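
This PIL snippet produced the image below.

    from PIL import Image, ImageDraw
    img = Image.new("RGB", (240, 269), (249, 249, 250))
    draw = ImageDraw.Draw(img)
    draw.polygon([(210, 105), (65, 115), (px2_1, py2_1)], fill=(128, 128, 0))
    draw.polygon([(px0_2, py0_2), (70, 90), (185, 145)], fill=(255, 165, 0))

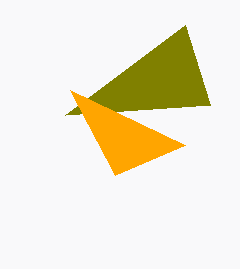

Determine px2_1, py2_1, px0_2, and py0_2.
px2_1 = 185
py2_1 = 25
px0_2 = 115
py0_2 = 175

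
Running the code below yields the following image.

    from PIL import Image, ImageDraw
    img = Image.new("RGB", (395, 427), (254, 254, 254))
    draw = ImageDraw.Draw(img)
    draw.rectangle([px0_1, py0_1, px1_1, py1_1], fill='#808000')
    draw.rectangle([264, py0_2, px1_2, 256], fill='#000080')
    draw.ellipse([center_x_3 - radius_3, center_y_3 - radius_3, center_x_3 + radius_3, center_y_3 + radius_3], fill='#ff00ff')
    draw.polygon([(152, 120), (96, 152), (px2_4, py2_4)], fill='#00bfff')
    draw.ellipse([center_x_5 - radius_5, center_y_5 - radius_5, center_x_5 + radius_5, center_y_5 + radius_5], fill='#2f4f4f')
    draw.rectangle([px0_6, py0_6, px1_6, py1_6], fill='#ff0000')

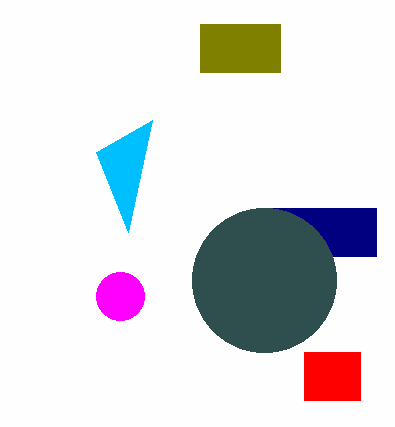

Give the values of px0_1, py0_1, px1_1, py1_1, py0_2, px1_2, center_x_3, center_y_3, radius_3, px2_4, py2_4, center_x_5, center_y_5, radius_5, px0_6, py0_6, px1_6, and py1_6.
px0_1 = 200
py0_1 = 24
px1_1 = 280
py1_1 = 72
py0_2 = 208
px1_2 = 376
center_x_3 = 120
center_y_3 = 296
radius_3 = 24
px2_4 = 128
py2_4 = 232
center_x_5 = 264
center_y_5 = 280
radius_5 = 72
px0_6 = 304
py0_6 = 352
px1_6 = 360
py1_6 = 400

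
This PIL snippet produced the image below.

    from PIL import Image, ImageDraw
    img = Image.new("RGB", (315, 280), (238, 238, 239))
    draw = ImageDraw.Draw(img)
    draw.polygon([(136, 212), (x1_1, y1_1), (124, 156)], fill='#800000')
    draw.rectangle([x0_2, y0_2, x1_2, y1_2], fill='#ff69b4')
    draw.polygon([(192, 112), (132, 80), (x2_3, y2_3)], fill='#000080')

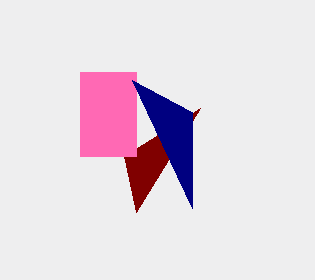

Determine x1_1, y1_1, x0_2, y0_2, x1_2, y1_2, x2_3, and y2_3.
x1_1 = 200, y1_1 = 108, x0_2 = 80, y0_2 = 72, x1_2 = 136, y1_2 = 156, x2_3 = 192, y2_3 = 208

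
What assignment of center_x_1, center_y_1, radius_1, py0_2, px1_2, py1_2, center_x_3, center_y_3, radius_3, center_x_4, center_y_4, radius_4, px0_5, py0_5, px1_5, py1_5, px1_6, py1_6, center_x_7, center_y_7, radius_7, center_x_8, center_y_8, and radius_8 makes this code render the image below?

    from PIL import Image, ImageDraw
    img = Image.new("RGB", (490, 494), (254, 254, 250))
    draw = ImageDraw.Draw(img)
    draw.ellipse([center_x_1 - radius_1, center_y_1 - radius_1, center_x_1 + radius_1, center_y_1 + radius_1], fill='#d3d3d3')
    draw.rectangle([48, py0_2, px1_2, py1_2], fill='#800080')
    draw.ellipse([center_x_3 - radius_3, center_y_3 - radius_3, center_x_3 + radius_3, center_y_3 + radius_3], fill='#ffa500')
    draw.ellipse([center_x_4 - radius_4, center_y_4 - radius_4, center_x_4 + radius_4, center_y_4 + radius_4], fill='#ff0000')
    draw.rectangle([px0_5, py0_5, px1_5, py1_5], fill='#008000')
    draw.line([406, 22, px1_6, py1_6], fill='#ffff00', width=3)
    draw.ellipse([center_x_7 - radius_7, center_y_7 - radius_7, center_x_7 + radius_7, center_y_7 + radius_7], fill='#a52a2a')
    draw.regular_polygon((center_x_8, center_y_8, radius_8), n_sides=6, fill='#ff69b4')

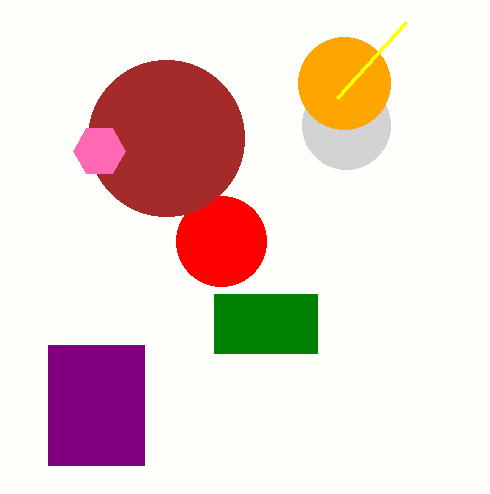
center_x_1 = 346
center_y_1 = 125
radius_1 = 44
py0_2 = 345
px1_2 = 144
py1_2 = 465
center_x_3 = 344
center_y_3 = 83
radius_3 = 46
center_x_4 = 221
center_y_4 = 241
radius_4 = 45
px0_5 = 214
py0_5 = 294
px1_5 = 317
py1_5 = 353
px1_6 = 337
py1_6 = 98
center_x_7 = 166
center_y_7 = 138
radius_7 = 78
center_x_8 = 99
center_y_8 = 151
radius_8 = 26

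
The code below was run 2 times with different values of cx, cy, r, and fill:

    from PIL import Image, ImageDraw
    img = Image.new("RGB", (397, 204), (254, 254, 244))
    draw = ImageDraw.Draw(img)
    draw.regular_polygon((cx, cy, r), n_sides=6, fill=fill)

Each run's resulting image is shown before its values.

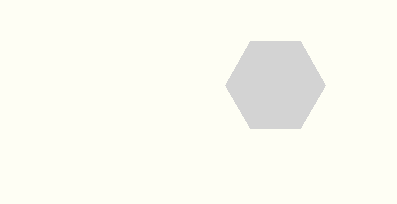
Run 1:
cx = 275; cy = 85; r = 50; fill = 'lightgray'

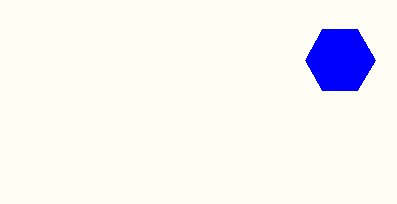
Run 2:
cx = 340, cy = 60, r = 35, fill = 'blue'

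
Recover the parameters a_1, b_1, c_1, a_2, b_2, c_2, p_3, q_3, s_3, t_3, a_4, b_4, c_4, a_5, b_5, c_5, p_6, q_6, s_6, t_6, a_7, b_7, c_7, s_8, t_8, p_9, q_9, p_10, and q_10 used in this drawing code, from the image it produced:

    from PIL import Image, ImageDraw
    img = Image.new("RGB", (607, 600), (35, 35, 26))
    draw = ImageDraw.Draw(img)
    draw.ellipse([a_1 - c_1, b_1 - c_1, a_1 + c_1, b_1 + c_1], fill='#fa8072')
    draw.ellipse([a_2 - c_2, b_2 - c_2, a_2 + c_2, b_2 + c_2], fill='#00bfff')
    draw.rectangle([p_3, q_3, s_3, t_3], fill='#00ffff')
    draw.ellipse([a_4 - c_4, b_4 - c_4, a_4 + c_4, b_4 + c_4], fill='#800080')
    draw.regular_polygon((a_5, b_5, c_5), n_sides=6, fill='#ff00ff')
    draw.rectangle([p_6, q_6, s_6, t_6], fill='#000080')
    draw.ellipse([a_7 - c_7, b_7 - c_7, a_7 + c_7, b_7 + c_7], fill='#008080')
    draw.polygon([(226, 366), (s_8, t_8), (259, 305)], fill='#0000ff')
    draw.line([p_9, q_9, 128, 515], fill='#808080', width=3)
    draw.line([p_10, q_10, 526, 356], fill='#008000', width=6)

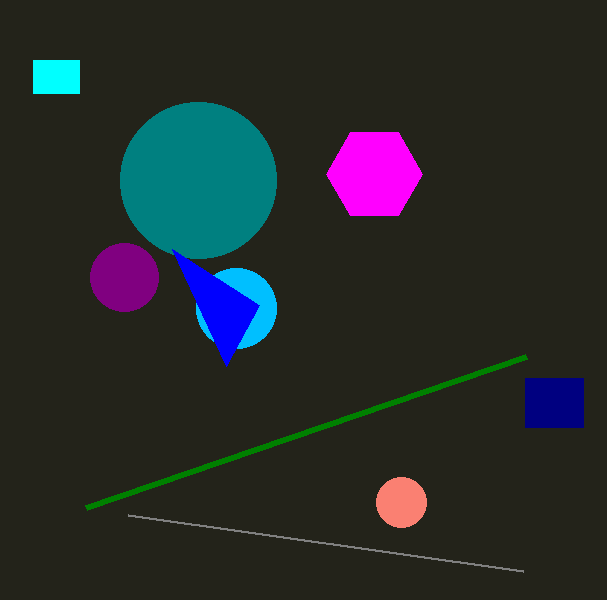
a_1 = 401
b_1 = 502
c_1 = 25
a_2 = 236
b_2 = 308
c_2 = 40
p_3 = 33
q_3 = 60
s_3 = 79
t_3 = 93
a_4 = 124
b_4 = 277
c_4 = 34
a_5 = 374
b_5 = 174
c_5 = 48
p_6 = 525
q_6 = 378
s_6 = 583
t_6 = 427
a_7 = 198
b_7 = 180
c_7 = 78
s_8 = 172
t_8 = 249
p_9 = 523
q_9 = 571
p_10 = 86
q_10 = 507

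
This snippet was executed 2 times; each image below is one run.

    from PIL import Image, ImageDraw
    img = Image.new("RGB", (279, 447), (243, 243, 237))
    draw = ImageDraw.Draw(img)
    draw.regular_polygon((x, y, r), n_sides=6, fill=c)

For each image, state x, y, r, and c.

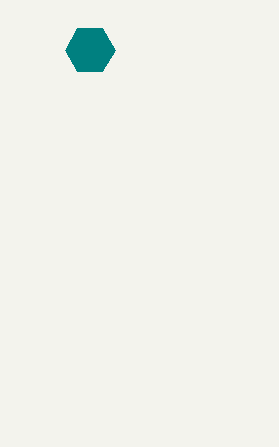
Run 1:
x = 90
y = 50
r = 25
c = 'teal'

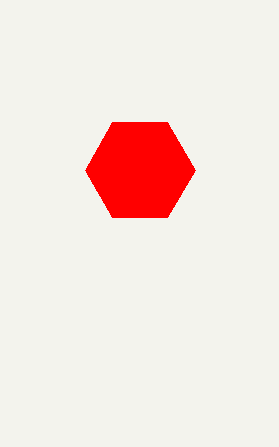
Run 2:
x = 140
y = 170
r = 55
c = 'red'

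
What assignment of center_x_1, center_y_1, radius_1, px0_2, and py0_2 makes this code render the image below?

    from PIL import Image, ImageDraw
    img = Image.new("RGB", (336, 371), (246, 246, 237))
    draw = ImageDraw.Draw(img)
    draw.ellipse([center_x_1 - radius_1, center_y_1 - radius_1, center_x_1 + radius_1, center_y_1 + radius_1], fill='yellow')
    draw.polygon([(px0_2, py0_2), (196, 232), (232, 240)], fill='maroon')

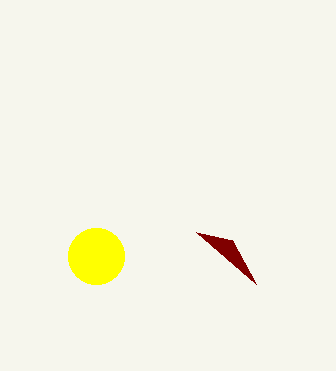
center_x_1 = 96, center_y_1 = 256, radius_1 = 28, px0_2 = 256, py0_2 = 284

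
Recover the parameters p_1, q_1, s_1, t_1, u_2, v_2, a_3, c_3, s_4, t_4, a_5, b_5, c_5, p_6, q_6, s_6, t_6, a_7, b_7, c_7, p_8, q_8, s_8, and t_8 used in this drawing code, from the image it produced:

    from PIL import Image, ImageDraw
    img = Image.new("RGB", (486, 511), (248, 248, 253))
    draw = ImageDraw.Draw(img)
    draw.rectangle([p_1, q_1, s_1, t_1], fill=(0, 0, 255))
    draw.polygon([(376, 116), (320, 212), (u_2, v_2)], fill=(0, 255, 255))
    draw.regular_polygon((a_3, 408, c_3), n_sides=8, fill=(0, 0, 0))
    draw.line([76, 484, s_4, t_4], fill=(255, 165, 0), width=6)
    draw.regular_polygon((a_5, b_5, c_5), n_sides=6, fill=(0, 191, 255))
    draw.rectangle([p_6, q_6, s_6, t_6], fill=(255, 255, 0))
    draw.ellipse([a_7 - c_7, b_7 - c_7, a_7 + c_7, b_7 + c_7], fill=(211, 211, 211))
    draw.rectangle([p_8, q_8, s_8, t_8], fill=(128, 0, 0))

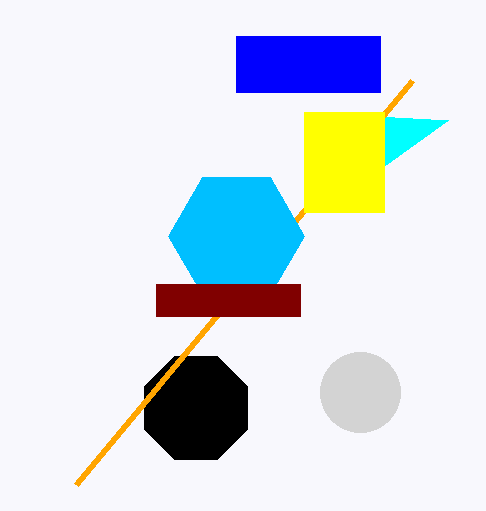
p_1 = 236, q_1 = 36, s_1 = 380, t_1 = 92, u_2 = 448, v_2 = 120, a_3 = 196, c_3 = 56, s_4 = 412, t_4 = 80, a_5 = 236, b_5 = 236, c_5 = 68, p_6 = 304, q_6 = 112, s_6 = 384, t_6 = 212, a_7 = 360, b_7 = 392, c_7 = 40, p_8 = 156, q_8 = 284, s_8 = 300, t_8 = 316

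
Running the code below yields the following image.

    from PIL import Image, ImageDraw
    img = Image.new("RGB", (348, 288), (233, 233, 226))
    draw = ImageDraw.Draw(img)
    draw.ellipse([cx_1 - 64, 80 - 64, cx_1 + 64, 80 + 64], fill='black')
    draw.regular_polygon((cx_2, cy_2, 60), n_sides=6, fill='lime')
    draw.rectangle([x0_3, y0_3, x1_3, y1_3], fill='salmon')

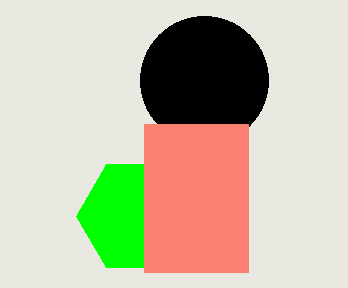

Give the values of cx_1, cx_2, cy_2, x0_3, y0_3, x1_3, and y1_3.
cx_1 = 204, cx_2 = 136, cy_2 = 216, x0_3 = 144, y0_3 = 124, x1_3 = 248, y1_3 = 272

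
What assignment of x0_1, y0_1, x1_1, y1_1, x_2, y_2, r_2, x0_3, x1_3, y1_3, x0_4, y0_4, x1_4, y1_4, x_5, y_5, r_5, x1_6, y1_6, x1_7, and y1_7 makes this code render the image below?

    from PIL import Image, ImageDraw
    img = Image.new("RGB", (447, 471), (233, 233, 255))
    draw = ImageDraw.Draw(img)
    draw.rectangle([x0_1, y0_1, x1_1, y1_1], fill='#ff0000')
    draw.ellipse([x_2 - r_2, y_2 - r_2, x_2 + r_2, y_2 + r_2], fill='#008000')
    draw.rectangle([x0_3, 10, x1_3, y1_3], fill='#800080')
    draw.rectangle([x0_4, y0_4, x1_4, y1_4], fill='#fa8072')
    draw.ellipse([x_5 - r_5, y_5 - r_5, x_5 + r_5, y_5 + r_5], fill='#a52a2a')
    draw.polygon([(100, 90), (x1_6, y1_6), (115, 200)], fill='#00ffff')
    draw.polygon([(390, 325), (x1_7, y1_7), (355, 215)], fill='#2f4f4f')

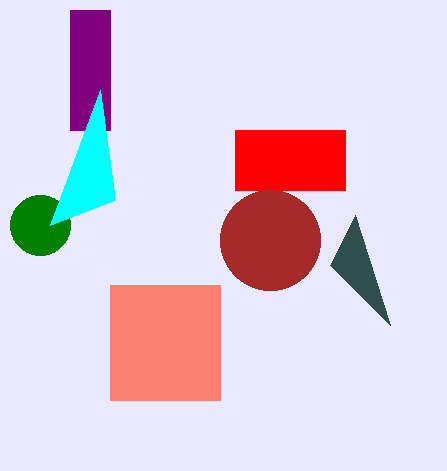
x0_1 = 235, y0_1 = 130, x1_1 = 345, y1_1 = 190, x_2 = 40, y_2 = 225, r_2 = 30, x0_3 = 70, x1_3 = 110, y1_3 = 130, x0_4 = 110, y0_4 = 285, x1_4 = 220, y1_4 = 400, x_5 = 270, y_5 = 240, r_5 = 50, x1_6 = 50, y1_6 = 225, x1_7 = 330, y1_7 = 265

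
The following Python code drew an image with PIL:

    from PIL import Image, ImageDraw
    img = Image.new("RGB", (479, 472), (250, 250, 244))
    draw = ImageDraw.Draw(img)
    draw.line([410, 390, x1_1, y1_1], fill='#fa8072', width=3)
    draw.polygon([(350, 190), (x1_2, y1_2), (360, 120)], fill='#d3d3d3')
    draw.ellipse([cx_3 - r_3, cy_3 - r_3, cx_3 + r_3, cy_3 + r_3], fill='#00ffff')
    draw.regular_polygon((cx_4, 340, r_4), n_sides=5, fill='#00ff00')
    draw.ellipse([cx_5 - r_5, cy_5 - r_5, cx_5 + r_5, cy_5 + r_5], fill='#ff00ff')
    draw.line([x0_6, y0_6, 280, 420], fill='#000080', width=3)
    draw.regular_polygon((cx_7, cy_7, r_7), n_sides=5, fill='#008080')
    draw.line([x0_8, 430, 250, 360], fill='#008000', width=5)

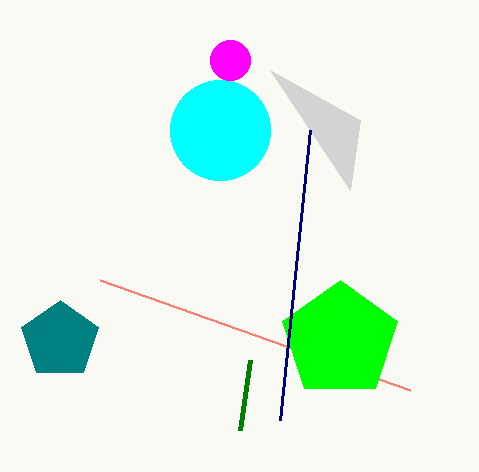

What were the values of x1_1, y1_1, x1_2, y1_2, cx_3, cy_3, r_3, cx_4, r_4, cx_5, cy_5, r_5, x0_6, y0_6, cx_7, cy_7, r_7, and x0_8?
x1_1 = 100
y1_1 = 280
x1_2 = 270
y1_2 = 70
cx_3 = 220
cy_3 = 130
r_3 = 50
cx_4 = 340
r_4 = 60
cx_5 = 230
cy_5 = 60
r_5 = 20
x0_6 = 310
y0_6 = 130
cx_7 = 60
cy_7 = 340
r_7 = 40
x0_8 = 240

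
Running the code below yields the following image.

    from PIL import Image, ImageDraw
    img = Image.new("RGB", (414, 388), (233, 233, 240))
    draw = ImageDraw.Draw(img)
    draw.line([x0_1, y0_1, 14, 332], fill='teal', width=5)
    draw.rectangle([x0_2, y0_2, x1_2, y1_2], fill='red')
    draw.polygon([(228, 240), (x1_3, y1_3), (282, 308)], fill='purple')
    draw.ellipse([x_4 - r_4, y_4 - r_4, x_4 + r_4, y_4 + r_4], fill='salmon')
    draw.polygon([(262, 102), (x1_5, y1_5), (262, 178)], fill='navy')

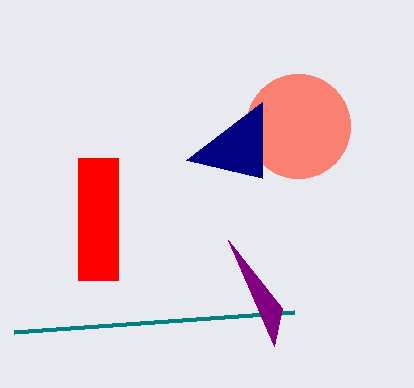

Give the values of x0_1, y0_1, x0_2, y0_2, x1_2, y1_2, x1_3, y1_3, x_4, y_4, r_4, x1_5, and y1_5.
x0_1 = 294, y0_1 = 312, x0_2 = 78, y0_2 = 158, x1_2 = 118, y1_2 = 280, x1_3 = 274, y1_3 = 346, x_4 = 298, y_4 = 126, r_4 = 52, x1_5 = 186, y1_5 = 160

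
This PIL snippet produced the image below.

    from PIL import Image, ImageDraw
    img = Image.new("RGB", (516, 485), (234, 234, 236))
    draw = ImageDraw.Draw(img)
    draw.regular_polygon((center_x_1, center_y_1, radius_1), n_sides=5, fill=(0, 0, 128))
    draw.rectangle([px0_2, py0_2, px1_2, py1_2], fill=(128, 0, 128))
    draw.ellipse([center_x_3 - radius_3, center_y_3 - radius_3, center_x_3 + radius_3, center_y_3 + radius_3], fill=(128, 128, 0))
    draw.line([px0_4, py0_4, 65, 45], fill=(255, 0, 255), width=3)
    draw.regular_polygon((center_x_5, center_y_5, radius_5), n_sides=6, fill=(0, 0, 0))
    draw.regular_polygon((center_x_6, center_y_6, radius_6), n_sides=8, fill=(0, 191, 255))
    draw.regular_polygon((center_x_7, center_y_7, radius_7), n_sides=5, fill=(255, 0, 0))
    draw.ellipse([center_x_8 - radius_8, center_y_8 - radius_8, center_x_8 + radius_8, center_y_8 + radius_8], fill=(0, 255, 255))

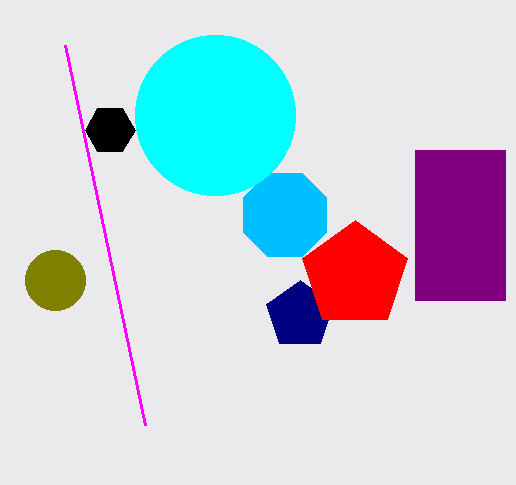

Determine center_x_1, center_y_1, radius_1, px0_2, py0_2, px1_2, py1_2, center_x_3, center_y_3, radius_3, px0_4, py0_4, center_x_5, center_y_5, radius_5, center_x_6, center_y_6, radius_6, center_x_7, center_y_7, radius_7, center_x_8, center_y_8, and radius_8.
center_x_1 = 300
center_y_1 = 315
radius_1 = 35
px0_2 = 415
py0_2 = 150
px1_2 = 505
py1_2 = 300
center_x_3 = 55
center_y_3 = 280
radius_3 = 30
px0_4 = 145
py0_4 = 425
center_x_5 = 110
center_y_5 = 130
radius_5 = 25
center_x_6 = 285
center_y_6 = 215
radius_6 = 45
center_x_7 = 355
center_y_7 = 275
radius_7 = 55
center_x_8 = 215
center_y_8 = 115
radius_8 = 80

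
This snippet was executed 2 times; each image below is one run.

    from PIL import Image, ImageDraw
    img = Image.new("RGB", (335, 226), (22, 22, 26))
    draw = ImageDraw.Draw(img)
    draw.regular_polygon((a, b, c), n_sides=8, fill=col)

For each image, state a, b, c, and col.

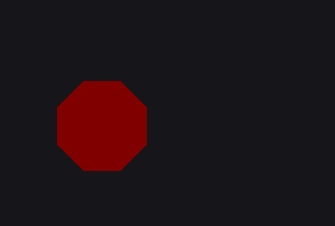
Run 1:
a = 102
b = 126
c = 48
col = 'maroon'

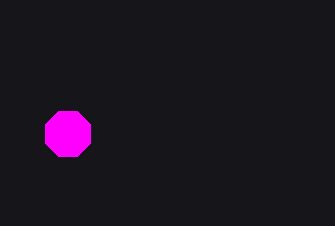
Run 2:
a = 68, b = 134, c = 24, col = 'magenta'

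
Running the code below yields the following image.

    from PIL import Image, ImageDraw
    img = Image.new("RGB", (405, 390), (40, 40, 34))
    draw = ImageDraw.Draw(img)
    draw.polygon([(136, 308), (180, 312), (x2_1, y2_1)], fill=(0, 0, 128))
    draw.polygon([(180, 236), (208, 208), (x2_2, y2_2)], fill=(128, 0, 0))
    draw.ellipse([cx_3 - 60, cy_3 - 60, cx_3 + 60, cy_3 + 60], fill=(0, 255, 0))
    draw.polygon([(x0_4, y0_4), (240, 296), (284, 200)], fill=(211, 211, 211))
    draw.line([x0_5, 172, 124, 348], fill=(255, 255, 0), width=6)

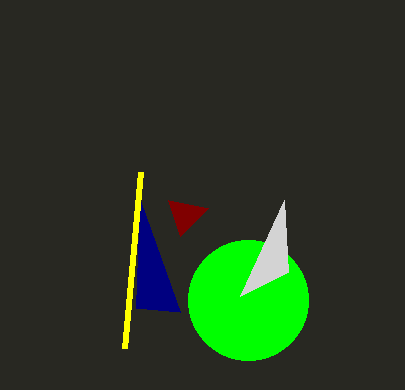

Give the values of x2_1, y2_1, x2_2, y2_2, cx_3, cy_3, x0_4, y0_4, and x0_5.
x2_1 = 140, y2_1 = 200, x2_2 = 168, y2_2 = 200, cx_3 = 248, cy_3 = 300, x0_4 = 288, y0_4 = 272, x0_5 = 140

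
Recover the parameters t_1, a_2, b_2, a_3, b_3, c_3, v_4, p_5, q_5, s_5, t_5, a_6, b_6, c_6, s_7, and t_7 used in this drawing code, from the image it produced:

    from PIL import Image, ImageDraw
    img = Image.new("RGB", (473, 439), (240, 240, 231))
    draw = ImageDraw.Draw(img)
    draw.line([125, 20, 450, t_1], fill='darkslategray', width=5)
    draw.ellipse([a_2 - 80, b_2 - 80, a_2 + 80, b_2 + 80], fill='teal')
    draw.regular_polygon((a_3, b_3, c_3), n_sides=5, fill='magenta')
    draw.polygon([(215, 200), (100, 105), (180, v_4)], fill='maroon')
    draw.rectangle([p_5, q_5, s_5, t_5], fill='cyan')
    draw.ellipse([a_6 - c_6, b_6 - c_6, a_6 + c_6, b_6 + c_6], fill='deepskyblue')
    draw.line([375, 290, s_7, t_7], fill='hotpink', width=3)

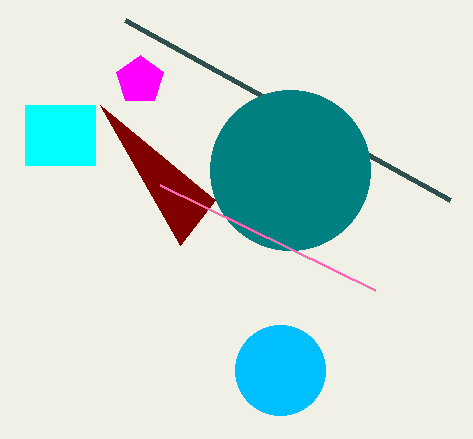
t_1 = 200, a_2 = 290, b_2 = 170, a_3 = 140, b_3 = 80, c_3 = 25, v_4 = 245, p_5 = 25, q_5 = 105, s_5 = 95, t_5 = 165, a_6 = 280, b_6 = 370, c_6 = 45, s_7 = 160, t_7 = 185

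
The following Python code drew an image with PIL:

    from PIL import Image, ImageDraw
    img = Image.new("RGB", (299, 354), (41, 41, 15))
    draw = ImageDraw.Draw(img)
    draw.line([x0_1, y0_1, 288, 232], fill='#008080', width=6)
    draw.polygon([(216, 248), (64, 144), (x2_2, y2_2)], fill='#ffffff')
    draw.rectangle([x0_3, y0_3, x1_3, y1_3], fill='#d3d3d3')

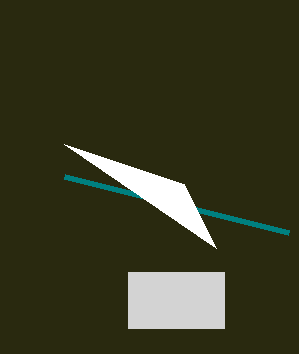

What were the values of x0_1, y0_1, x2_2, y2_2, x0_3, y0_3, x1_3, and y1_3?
x0_1 = 64; y0_1 = 176; x2_2 = 184; y2_2 = 184; x0_3 = 128; y0_3 = 272; x1_3 = 224; y1_3 = 328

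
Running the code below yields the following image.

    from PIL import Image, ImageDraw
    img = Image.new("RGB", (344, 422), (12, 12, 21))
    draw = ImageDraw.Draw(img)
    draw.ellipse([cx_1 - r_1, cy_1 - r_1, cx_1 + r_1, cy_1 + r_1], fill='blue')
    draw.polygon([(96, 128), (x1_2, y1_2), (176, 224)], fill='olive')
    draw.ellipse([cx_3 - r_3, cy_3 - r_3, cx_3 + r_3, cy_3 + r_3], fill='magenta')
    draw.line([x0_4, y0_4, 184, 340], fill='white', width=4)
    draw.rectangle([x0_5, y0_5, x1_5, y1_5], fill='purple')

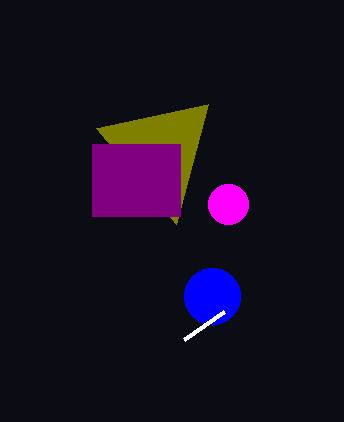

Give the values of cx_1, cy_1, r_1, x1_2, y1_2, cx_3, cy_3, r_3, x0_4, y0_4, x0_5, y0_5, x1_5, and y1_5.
cx_1 = 212
cy_1 = 296
r_1 = 28
x1_2 = 208
y1_2 = 104
cx_3 = 228
cy_3 = 204
r_3 = 20
x0_4 = 224
y0_4 = 312
x0_5 = 92
y0_5 = 144
x1_5 = 180
y1_5 = 216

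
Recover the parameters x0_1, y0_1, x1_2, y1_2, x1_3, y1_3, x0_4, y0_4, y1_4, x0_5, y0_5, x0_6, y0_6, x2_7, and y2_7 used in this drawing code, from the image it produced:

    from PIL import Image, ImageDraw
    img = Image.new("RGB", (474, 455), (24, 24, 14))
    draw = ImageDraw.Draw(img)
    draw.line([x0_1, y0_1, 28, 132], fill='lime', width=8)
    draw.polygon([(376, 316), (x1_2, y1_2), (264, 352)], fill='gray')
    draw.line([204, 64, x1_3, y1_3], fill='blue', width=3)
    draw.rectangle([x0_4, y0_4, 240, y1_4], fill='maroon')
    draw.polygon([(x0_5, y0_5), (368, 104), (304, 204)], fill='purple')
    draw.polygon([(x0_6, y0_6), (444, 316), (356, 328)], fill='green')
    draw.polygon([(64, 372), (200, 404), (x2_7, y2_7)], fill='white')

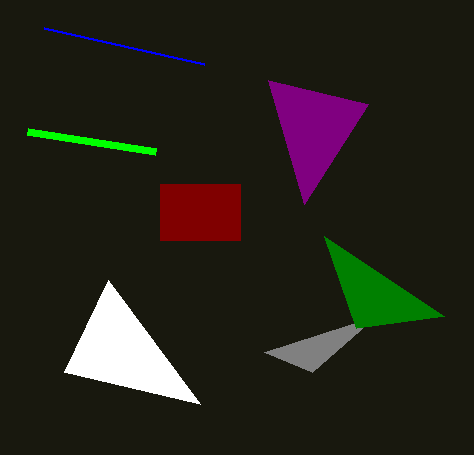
x0_1 = 156; y0_1 = 152; x1_2 = 312; y1_2 = 372; x1_3 = 44; y1_3 = 28; x0_4 = 160; y0_4 = 184; y1_4 = 240; x0_5 = 268; y0_5 = 80; x0_6 = 324; y0_6 = 236; x2_7 = 108; y2_7 = 280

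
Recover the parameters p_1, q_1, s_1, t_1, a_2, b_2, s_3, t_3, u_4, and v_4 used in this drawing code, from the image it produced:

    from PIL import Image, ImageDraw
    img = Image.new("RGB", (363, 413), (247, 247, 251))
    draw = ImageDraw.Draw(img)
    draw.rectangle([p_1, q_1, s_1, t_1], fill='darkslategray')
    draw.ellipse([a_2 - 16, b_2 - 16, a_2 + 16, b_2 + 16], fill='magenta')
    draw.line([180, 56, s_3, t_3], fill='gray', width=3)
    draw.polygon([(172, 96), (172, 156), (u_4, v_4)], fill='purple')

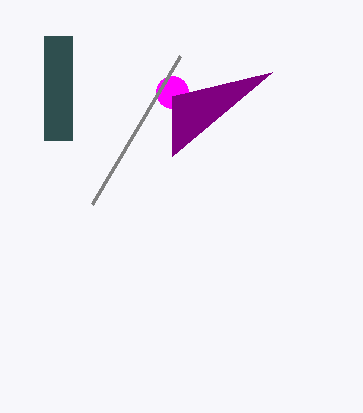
p_1 = 44
q_1 = 36
s_1 = 72
t_1 = 140
a_2 = 172
b_2 = 92
s_3 = 92
t_3 = 204
u_4 = 272
v_4 = 72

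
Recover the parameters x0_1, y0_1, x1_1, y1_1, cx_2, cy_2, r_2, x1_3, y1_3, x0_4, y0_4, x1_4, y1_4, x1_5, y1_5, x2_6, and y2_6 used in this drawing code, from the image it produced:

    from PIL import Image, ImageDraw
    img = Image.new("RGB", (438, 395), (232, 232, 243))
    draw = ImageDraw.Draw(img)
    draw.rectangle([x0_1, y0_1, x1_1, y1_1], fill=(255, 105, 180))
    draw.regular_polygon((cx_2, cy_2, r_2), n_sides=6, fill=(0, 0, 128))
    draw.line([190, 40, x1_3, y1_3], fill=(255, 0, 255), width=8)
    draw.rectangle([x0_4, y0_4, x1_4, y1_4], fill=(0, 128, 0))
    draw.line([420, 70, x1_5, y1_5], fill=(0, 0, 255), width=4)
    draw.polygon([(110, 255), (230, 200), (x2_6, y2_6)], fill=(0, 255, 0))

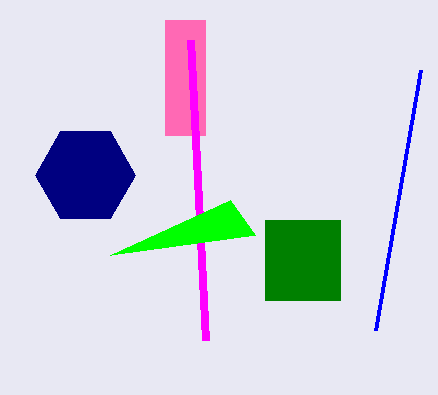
x0_1 = 165; y0_1 = 20; x1_1 = 205; y1_1 = 135; cx_2 = 85; cy_2 = 175; r_2 = 50; x1_3 = 205; y1_3 = 340; x0_4 = 265; y0_4 = 220; x1_4 = 340; y1_4 = 300; x1_5 = 375; y1_5 = 330; x2_6 = 255; y2_6 = 235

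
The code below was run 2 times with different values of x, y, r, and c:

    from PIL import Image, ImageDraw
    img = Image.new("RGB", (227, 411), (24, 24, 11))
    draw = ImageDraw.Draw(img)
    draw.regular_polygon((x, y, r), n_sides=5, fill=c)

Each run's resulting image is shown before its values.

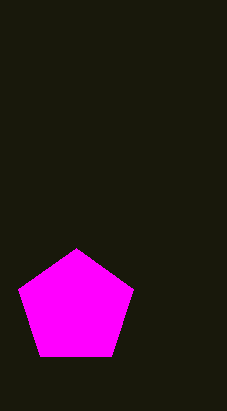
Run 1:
x = 76
y = 308
r = 60
c = 'magenta'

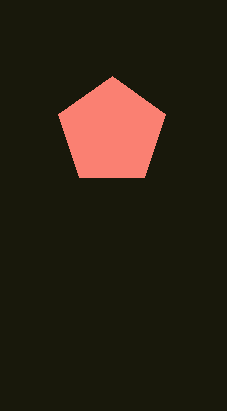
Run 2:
x = 112, y = 132, r = 56, c = 'salmon'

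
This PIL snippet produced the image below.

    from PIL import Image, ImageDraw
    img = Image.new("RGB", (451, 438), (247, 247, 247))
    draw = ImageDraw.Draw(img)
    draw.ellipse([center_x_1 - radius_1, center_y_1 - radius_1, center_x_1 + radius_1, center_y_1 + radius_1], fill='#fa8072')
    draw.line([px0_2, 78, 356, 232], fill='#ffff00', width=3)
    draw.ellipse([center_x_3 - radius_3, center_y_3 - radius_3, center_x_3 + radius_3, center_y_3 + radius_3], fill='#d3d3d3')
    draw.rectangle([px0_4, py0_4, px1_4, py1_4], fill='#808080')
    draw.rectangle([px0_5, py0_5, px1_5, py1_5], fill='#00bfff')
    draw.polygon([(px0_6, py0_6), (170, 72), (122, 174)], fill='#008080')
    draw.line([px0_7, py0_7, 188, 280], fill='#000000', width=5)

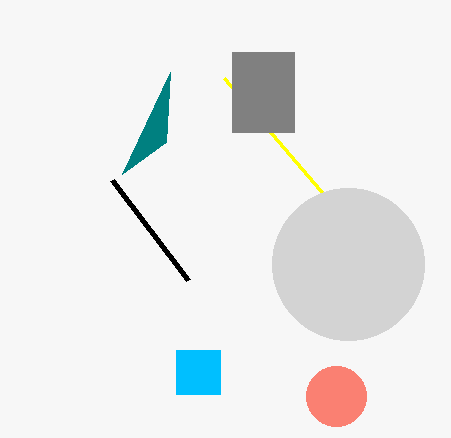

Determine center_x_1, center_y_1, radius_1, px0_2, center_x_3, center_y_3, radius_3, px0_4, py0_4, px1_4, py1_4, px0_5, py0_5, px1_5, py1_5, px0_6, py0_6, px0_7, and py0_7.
center_x_1 = 336, center_y_1 = 396, radius_1 = 30, px0_2 = 224, center_x_3 = 348, center_y_3 = 264, radius_3 = 76, px0_4 = 232, py0_4 = 52, px1_4 = 294, py1_4 = 132, px0_5 = 176, py0_5 = 350, px1_5 = 220, py1_5 = 394, px0_6 = 166, py0_6 = 142, px0_7 = 112, py0_7 = 180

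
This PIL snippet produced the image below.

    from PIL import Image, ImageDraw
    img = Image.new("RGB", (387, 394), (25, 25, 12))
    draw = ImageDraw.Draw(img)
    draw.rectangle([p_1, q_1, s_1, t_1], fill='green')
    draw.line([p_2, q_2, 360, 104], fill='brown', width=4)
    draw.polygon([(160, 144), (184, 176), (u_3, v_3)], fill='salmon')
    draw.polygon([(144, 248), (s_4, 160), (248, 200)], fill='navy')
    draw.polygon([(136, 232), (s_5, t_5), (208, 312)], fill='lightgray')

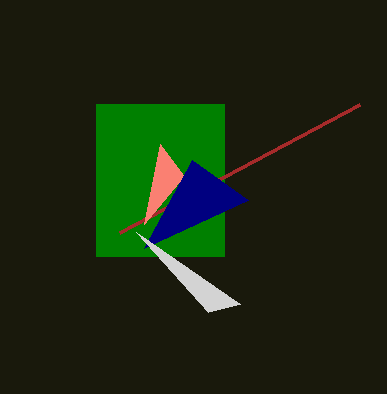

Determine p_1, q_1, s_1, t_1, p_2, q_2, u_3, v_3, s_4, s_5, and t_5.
p_1 = 96
q_1 = 104
s_1 = 224
t_1 = 256
p_2 = 120
q_2 = 232
u_3 = 144
v_3 = 224
s_4 = 192
s_5 = 240
t_5 = 304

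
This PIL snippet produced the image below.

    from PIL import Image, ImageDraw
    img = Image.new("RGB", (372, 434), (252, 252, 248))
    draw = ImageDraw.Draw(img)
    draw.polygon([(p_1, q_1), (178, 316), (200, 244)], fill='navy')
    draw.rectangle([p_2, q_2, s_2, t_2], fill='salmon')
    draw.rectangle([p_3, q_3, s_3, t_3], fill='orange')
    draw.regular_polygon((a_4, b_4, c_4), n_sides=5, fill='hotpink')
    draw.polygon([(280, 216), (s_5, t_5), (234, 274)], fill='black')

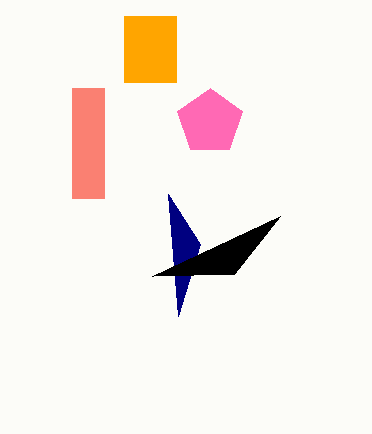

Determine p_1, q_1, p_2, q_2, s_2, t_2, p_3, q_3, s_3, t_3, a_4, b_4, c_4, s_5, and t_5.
p_1 = 168
q_1 = 194
p_2 = 72
q_2 = 88
s_2 = 104
t_2 = 198
p_3 = 124
q_3 = 16
s_3 = 176
t_3 = 82
a_4 = 210
b_4 = 122
c_4 = 34
s_5 = 152
t_5 = 276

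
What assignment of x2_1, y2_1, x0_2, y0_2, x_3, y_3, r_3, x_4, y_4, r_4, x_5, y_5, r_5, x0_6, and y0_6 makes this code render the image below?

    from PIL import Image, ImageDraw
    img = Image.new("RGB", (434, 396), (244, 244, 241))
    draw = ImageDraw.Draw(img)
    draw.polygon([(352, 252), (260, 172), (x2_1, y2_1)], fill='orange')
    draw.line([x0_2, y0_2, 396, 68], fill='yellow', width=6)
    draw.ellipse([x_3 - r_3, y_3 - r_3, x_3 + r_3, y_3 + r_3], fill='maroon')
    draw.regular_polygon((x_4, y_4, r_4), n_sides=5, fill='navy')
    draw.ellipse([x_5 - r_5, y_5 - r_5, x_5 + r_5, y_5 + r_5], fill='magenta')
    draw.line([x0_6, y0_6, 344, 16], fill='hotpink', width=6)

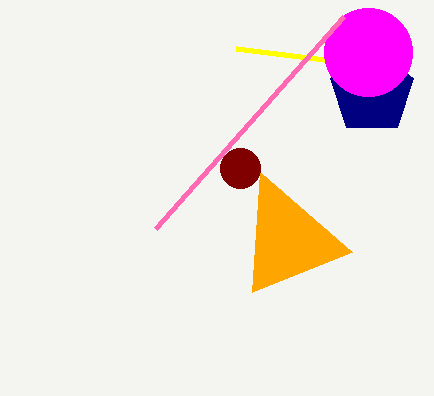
x2_1 = 252
y2_1 = 292
x0_2 = 236
y0_2 = 48
x_3 = 240
y_3 = 168
r_3 = 20
x_4 = 372
y_4 = 92
r_4 = 44
x_5 = 368
y_5 = 52
r_5 = 44
x0_6 = 156
y0_6 = 228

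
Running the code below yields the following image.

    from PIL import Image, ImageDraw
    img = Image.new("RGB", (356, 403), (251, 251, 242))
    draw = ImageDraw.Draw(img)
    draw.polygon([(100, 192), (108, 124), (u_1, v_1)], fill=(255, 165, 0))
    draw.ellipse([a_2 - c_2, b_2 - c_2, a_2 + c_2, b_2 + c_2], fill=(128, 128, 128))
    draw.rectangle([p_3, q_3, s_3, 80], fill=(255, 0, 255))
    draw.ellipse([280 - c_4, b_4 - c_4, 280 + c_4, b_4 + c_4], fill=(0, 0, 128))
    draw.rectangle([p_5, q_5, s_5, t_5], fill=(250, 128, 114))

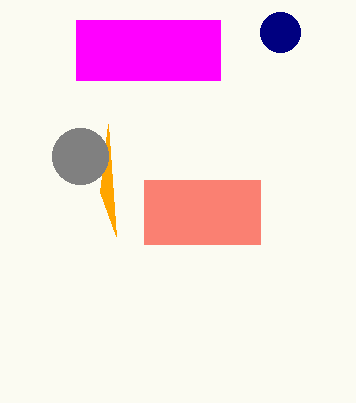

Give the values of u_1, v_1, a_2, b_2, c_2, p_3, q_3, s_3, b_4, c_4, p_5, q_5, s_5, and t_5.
u_1 = 116, v_1 = 236, a_2 = 80, b_2 = 156, c_2 = 28, p_3 = 76, q_3 = 20, s_3 = 220, b_4 = 32, c_4 = 20, p_5 = 144, q_5 = 180, s_5 = 260, t_5 = 244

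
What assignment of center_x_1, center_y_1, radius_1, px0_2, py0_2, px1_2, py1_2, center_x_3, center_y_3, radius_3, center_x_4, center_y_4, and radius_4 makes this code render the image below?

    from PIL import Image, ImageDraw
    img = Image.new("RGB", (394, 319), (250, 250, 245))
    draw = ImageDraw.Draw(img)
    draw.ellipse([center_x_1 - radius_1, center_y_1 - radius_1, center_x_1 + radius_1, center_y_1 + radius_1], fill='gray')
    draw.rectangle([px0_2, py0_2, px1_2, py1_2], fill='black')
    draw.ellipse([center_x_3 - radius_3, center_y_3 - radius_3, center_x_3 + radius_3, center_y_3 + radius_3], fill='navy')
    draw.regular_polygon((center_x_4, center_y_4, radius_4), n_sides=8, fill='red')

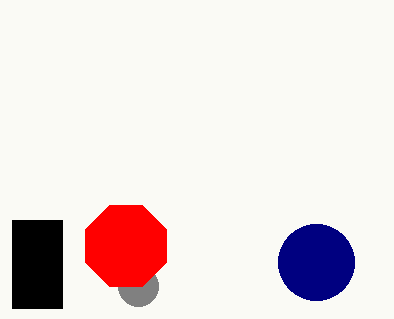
center_x_1 = 138
center_y_1 = 286
radius_1 = 20
px0_2 = 12
py0_2 = 220
px1_2 = 62
py1_2 = 308
center_x_3 = 316
center_y_3 = 262
radius_3 = 38
center_x_4 = 126
center_y_4 = 246
radius_4 = 44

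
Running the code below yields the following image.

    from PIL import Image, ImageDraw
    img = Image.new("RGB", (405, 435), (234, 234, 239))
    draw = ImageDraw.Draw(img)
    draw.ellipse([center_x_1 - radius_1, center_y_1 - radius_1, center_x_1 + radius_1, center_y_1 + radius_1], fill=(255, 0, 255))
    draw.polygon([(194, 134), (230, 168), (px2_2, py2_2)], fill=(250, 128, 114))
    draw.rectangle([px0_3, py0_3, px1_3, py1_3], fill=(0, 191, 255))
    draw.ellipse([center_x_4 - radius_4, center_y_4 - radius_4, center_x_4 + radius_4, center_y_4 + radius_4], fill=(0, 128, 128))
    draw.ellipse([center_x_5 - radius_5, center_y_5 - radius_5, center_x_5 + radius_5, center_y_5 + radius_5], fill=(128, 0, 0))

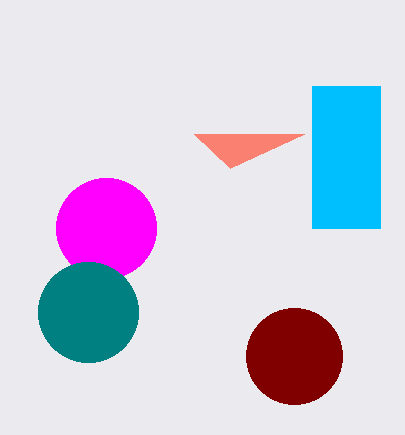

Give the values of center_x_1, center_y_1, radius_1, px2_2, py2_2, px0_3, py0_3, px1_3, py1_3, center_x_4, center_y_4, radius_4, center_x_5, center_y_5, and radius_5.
center_x_1 = 106, center_y_1 = 228, radius_1 = 50, px2_2 = 304, py2_2 = 134, px0_3 = 312, py0_3 = 86, px1_3 = 380, py1_3 = 228, center_x_4 = 88, center_y_4 = 312, radius_4 = 50, center_x_5 = 294, center_y_5 = 356, radius_5 = 48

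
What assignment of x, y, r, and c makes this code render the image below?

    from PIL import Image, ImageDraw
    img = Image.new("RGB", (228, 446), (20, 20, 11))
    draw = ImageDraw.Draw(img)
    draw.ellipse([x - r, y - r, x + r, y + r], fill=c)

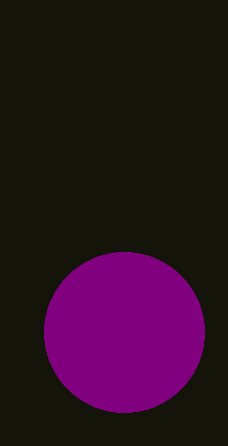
x = 124
y = 332
r = 80
c = 'purple'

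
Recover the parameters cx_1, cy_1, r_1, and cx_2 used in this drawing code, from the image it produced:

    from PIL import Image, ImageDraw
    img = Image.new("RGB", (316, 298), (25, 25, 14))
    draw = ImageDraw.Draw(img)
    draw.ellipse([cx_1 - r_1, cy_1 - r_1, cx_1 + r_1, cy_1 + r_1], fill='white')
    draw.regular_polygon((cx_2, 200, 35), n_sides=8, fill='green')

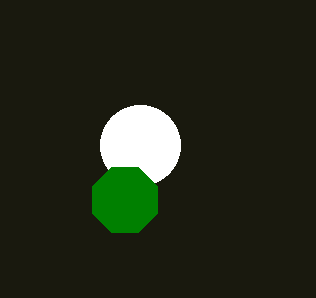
cx_1 = 140, cy_1 = 145, r_1 = 40, cx_2 = 125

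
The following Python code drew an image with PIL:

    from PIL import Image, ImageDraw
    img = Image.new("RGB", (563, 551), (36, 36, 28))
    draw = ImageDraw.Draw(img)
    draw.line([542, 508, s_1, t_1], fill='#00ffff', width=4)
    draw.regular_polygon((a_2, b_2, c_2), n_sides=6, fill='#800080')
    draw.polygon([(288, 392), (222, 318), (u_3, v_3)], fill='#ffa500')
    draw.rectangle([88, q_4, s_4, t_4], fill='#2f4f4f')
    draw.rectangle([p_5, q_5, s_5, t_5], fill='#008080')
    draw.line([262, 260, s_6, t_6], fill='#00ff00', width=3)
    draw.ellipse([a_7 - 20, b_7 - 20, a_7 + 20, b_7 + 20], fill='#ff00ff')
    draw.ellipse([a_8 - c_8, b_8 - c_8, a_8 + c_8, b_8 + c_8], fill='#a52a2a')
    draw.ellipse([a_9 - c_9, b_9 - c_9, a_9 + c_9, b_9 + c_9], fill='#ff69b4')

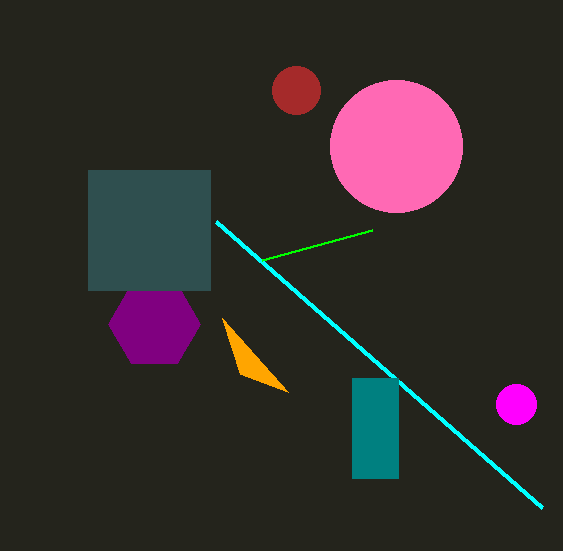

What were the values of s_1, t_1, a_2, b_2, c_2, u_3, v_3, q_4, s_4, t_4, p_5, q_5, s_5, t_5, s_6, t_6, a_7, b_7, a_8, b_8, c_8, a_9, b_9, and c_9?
s_1 = 216
t_1 = 222
a_2 = 154
b_2 = 324
c_2 = 46
u_3 = 240
v_3 = 374
q_4 = 170
s_4 = 210
t_4 = 290
p_5 = 352
q_5 = 378
s_5 = 398
t_5 = 478
s_6 = 372
t_6 = 230
a_7 = 516
b_7 = 404
a_8 = 296
b_8 = 90
c_8 = 24
a_9 = 396
b_9 = 146
c_9 = 66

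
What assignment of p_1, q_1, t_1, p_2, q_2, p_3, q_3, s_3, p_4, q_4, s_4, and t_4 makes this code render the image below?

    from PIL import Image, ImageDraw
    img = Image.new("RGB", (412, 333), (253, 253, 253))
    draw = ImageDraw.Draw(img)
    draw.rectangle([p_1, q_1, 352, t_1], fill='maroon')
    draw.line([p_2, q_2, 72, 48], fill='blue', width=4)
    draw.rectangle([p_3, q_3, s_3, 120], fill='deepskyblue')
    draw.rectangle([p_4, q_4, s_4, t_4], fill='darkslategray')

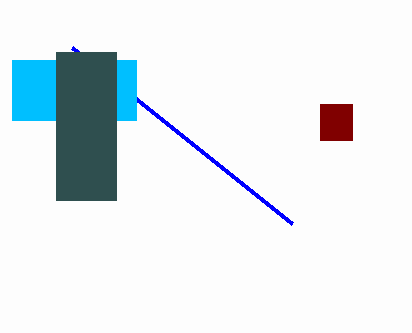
p_1 = 320; q_1 = 104; t_1 = 140; p_2 = 292; q_2 = 224; p_3 = 12; q_3 = 60; s_3 = 136; p_4 = 56; q_4 = 52; s_4 = 116; t_4 = 200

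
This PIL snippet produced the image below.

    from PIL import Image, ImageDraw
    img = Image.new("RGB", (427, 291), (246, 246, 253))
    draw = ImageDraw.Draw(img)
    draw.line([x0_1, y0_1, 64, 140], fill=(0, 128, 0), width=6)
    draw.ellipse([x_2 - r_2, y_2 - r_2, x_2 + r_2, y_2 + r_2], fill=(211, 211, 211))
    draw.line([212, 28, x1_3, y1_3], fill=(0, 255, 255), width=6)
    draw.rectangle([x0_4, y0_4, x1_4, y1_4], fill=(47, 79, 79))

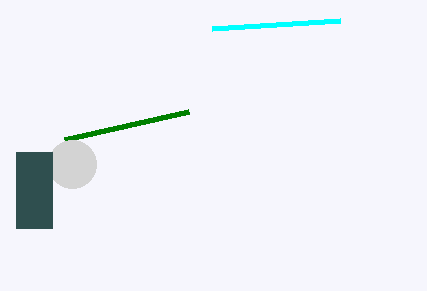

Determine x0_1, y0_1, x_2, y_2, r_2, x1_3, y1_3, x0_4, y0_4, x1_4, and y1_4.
x0_1 = 188
y0_1 = 112
x_2 = 72
y_2 = 164
r_2 = 24
x1_3 = 340
y1_3 = 20
x0_4 = 16
y0_4 = 152
x1_4 = 52
y1_4 = 228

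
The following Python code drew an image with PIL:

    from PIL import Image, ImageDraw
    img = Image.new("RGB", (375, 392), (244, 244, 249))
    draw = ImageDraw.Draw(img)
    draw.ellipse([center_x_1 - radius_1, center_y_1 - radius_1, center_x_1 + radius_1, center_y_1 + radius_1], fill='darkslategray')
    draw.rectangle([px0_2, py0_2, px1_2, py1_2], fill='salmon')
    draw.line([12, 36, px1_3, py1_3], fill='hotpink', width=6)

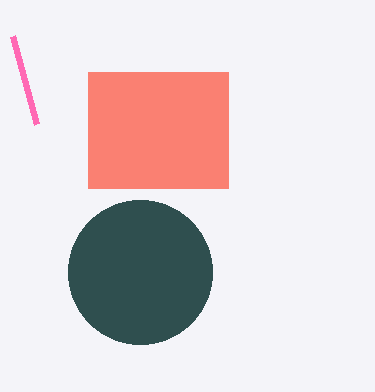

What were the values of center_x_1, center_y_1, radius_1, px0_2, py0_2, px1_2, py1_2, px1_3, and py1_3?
center_x_1 = 140
center_y_1 = 272
radius_1 = 72
px0_2 = 88
py0_2 = 72
px1_2 = 228
py1_2 = 188
px1_3 = 36
py1_3 = 124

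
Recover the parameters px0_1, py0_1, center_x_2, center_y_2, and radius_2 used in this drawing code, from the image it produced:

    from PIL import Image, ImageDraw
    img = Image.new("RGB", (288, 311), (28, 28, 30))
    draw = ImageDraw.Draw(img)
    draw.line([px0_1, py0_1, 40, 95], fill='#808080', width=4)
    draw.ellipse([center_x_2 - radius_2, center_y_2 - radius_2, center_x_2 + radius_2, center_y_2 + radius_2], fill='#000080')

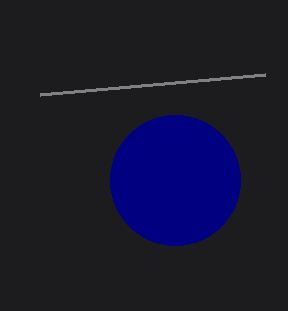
px0_1 = 265
py0_1 = 75
center_x_2 = 175
center_y_2 = 180
radius_2 = 65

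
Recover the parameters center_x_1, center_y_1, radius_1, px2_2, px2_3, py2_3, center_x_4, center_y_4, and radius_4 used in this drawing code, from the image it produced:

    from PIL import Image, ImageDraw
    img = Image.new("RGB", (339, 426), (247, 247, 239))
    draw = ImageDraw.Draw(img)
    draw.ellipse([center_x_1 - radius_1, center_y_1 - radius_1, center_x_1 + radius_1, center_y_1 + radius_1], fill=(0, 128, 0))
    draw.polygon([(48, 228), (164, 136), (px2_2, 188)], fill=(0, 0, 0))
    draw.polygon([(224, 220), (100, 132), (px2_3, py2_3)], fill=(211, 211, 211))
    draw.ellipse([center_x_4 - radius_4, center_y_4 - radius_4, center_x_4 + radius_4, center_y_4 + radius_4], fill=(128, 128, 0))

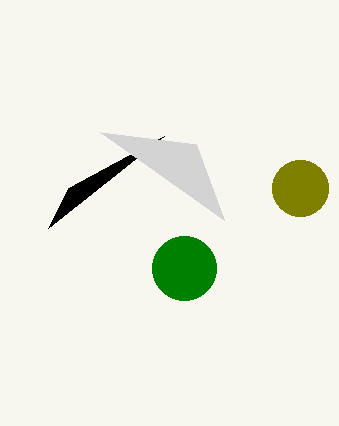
center_x_1 = 184
center_y_1 = 268
radius_1 = 32
px2_2 = 68
px2_3 = 196
py2_3 = 144
center_x_4 = 300
center_y_4 = 188
radius_4 = 28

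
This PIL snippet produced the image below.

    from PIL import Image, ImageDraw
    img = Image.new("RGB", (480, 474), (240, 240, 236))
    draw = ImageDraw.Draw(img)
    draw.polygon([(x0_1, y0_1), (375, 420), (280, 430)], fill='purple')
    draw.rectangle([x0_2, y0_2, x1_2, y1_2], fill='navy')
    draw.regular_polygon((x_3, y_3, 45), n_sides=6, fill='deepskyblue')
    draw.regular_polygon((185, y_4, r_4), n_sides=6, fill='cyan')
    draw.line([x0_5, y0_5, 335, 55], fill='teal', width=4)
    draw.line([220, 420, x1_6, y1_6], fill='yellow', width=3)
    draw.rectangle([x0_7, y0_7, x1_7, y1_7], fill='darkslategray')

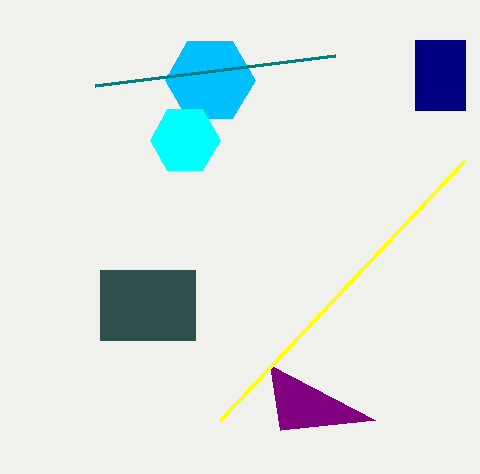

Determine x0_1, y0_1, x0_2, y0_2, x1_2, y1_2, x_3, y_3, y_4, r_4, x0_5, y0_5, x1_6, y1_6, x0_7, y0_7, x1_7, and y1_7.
x0_1 = 270
y0_1 = 365
x0_2 = 415
y0_2 = 40
x1_2 = 465
y1_2 = 110
x_3 = 210
y_3 = 80
y_4 = 140
r_4 = 35
x0_5 = 95
y0_5 = 85
x1_6 = 465
y1_6 = 160
x0_7 = 100
y0_7 = 270
x1_7 = 195
y1_7 = 340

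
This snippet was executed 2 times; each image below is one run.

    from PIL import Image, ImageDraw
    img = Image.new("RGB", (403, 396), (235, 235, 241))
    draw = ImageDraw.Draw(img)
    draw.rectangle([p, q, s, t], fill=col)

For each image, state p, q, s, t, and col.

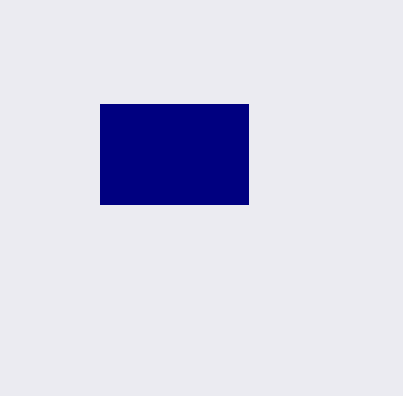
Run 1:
p = 100
q = 104
s = 248
t = 204
col = 'navy'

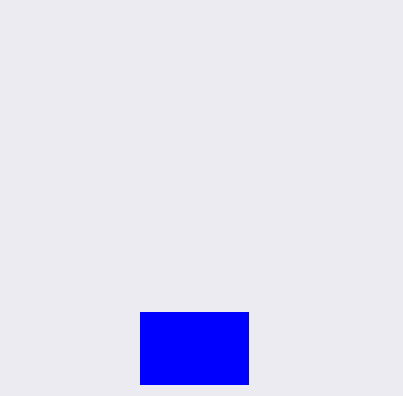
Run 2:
p = 140; q = 312; s = 248; t = 384; col = 'blue'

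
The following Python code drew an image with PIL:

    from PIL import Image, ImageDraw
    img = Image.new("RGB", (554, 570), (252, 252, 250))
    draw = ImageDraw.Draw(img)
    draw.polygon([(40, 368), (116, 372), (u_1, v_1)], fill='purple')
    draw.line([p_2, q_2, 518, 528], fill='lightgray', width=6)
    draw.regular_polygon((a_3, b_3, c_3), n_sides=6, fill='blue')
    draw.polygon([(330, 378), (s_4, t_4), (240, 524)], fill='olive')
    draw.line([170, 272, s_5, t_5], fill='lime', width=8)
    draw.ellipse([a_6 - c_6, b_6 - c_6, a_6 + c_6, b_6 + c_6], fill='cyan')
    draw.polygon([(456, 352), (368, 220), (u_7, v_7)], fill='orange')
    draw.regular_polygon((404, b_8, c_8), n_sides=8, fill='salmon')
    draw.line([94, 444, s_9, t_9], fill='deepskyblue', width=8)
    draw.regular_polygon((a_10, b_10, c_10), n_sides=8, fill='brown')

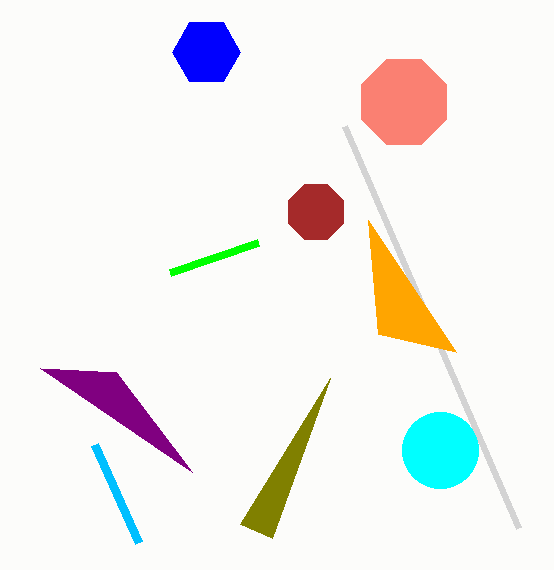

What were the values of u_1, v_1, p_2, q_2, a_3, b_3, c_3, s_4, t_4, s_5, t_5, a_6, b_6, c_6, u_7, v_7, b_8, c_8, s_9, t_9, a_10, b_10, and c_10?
u_1 = 192, v_1 = 472, p_2 = 344, q_2 = 126, a_3 = 206, b_3 = 52, c_3 = 34, s_4 = 272, t_4 = 538, s_5 = 258, t_5 = 242, a_6 = 440, b_6 = 450, c_6 = 38, u_7 = 378, v_7 = 334, b_8 = 102, c_8 = 46, s_9 = 138, t_9 = 542, a_10 = 316, b_10 = 212, c_10 = 30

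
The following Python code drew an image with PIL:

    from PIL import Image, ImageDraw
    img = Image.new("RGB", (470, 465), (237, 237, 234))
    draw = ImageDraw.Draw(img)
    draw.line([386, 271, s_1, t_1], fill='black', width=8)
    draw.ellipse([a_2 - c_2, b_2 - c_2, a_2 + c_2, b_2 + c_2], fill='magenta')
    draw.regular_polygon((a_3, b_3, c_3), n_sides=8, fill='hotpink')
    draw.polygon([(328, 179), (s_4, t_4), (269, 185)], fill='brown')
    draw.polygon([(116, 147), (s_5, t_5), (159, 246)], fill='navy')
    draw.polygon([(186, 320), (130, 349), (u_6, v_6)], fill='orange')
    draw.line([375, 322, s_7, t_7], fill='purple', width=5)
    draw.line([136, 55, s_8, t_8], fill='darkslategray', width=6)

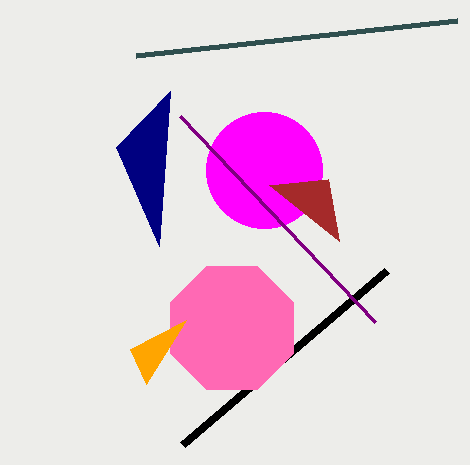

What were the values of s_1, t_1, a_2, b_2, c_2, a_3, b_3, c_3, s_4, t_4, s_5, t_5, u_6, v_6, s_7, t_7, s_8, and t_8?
s_1 = 182
t_1 = 445
a_2 = 264
b_2 = 170
c_2 = 58
a_3 = 232
b_3 = 328
c_3 = 67
s_4 = 339
t_4 = 241
s_5 = 170
t_5 = 91
u_6 = 146
v_6 = 384
s_7 = 180
t_7 = 116
s_8 = 457
t_8 = 20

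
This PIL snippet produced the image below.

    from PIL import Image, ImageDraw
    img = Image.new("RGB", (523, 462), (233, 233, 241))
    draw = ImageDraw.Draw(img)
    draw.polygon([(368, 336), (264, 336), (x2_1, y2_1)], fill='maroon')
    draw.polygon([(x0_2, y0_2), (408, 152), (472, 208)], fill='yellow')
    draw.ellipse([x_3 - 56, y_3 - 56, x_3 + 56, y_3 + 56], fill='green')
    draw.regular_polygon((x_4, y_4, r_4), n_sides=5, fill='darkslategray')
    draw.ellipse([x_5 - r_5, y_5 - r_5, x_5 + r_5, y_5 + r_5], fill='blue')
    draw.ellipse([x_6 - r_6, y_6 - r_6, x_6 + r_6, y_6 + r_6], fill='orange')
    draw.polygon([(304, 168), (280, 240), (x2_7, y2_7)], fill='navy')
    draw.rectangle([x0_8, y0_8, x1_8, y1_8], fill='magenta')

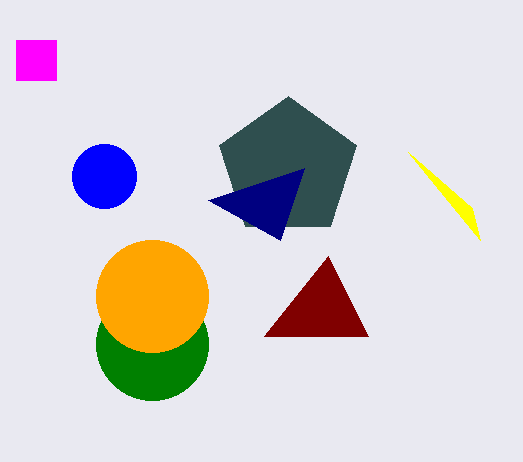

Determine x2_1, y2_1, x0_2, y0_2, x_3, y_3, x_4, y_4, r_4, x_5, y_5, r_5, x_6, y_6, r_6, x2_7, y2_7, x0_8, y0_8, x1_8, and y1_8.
x2_1 = 328; y2_1 = 256; x0_2 = 480; y0_2 = 240; x_3 = 152; y_3 = 344; x_4 = 288; y_4 = 168; r_4 = 72; x_5 = 104; y_5 = 176; r_5 = 32; x_6 = 152; y_6 = 296; r_6 = 56; x2_7 = 208; y2_7 = 200; x0_8 = 16; y0_8 = 40; x1_8 = 56; y1_8 = 80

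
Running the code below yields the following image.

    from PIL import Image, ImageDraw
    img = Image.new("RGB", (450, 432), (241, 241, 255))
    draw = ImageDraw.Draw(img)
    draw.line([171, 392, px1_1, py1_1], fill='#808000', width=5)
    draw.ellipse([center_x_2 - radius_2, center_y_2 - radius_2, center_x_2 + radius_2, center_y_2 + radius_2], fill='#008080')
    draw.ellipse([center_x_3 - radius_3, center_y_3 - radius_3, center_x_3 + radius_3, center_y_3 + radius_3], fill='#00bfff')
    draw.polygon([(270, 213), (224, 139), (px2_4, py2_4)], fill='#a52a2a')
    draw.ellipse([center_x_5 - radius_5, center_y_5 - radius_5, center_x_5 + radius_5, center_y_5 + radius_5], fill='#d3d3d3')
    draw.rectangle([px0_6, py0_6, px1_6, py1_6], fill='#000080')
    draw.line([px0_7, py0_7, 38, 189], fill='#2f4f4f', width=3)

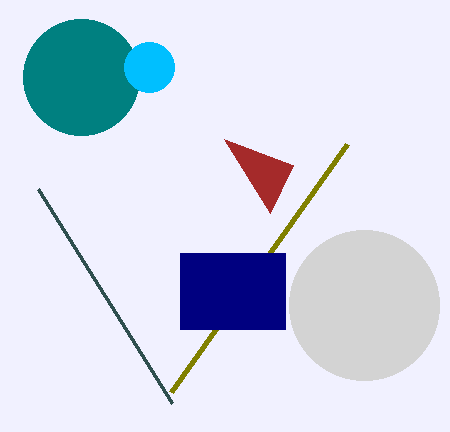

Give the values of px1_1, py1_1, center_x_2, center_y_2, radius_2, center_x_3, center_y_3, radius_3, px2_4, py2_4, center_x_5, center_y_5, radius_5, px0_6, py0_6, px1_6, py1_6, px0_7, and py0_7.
px1_1 = 347; py1_1 = 144; center_x_2 = 81; center_y_2 = 77; radius_2 = 58; center_x_3 = 149; center_y_3 = 67; radius_3 = 25; px2_4 = 293; py2_4 = 165; center_x_5 = 364; center_y_5 = 305; radius_5 = 75; px0_6 = 180; py0_6 = 253; px1_6 = 285; py1_6 = 329; px0_7 = 172; py0_7 = 403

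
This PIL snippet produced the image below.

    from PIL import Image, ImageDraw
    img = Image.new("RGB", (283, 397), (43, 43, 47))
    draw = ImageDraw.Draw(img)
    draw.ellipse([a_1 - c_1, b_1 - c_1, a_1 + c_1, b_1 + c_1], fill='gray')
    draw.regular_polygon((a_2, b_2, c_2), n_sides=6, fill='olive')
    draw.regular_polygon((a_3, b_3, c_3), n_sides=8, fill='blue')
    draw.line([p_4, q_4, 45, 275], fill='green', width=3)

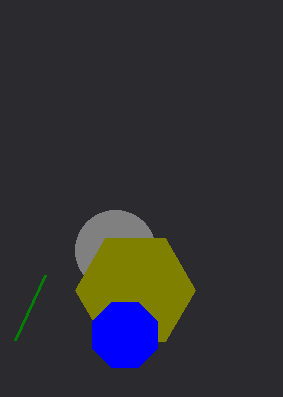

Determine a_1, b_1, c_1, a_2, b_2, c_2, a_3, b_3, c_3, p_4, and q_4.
a_1 = 115; b_1 = 250; c_1 = 40; a_2 = 135; b_2 = 290; c_2 = 60; a_3 = 125; b_3 = 335; c_3 = 35; p_4 = 15; q_4 = 340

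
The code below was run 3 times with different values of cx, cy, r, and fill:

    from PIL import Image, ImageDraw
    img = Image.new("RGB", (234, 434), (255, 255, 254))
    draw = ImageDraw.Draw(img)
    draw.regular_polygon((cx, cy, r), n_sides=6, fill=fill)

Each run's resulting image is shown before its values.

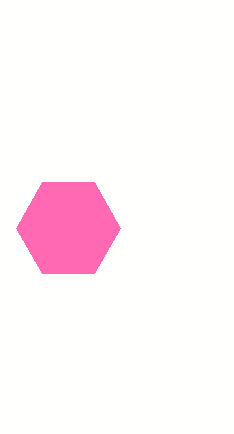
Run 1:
cx = 68; cy = 228; r = 52; fill = 'hotpink'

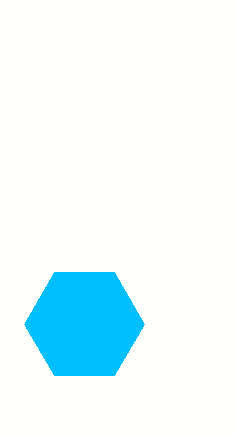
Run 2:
cx = 84
cy = 324
r = 60
fill = 'deepskyblue'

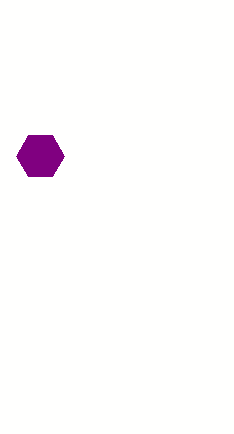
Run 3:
cx = 40, cy = 156, r = 24, fill = 'purple'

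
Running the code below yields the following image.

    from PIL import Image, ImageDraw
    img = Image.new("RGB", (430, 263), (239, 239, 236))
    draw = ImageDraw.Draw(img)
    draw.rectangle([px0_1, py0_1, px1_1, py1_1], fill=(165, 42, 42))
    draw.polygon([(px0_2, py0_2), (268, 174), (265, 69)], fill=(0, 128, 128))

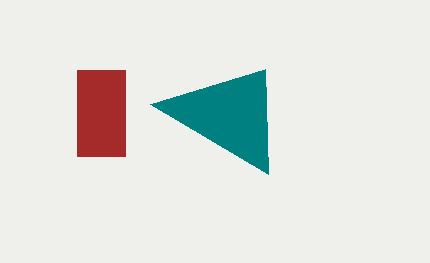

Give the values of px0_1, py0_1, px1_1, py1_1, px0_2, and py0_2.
px0_1 = 77
py0_1 = 70
px1_1 = 125
py1_1 = 156
px0_2 = 150
py0_2 = 104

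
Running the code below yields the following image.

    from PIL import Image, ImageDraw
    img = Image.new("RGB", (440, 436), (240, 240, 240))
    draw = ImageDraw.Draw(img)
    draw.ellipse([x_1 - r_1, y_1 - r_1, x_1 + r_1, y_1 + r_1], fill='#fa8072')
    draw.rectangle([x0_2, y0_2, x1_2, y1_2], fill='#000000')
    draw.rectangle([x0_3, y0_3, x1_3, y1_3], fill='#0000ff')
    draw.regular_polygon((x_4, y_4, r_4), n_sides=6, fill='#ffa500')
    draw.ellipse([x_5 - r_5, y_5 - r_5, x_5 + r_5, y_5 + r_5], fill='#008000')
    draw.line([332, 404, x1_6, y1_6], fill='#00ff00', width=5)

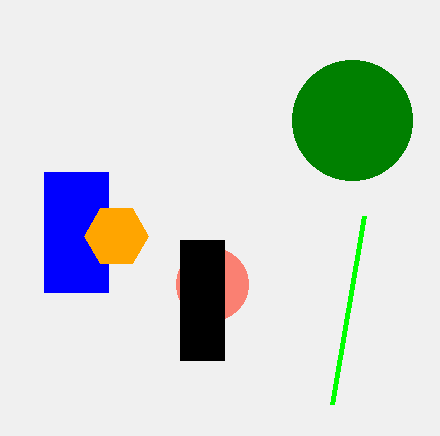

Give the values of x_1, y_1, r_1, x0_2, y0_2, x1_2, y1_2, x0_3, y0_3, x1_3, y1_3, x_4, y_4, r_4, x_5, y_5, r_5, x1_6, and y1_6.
x_1 = 212, y_1 = 284, r_1 = 36, x0_2 = 180, y0_2 = 240, x1_2 = 224, y1_2 = 360, x0_3 = 44, y0_3 = 172, x1_3 = 108, y1_3 = 292, x_4 = 116, y_4 = 236, r_4 = 32, x_5 = 352, y_5 = 120, r_5 = 60, x1_6 = 364, y1_6 = 216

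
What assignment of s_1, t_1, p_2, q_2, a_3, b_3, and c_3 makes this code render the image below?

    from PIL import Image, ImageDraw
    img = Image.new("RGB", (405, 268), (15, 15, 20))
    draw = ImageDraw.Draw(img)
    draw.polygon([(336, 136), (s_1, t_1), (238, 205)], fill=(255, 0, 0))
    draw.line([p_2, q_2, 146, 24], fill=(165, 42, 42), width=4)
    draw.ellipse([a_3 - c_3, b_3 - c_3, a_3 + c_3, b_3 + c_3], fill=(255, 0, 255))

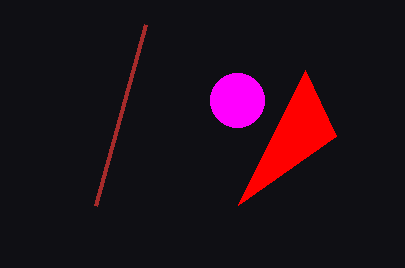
s_1 = 305; t_1 = 70; p_2 = 96; q_2 = 205; a_3 = 237; b_3 = 100; c_3 = 27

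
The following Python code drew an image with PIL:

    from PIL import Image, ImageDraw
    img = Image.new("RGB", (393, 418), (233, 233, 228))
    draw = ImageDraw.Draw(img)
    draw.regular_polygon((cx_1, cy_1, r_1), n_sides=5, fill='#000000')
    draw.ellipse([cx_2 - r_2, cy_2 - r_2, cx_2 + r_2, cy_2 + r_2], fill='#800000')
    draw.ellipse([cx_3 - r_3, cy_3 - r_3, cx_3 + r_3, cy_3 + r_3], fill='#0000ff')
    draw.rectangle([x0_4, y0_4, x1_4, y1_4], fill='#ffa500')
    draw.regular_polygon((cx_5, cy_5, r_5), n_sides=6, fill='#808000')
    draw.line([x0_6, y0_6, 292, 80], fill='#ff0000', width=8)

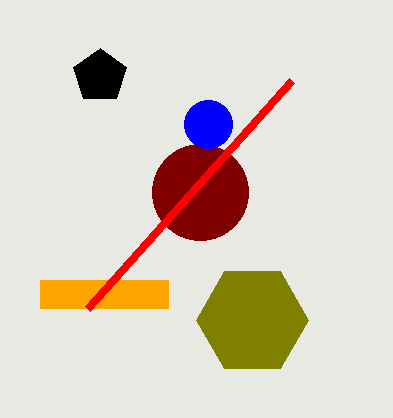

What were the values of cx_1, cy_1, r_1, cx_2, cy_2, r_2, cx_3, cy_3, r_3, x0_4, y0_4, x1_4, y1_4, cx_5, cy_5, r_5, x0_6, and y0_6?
cx_1 = 100, cy_1 = 76, r_1 = 28, cx_2 = 200, cy_2 = 192, r_2 = 48, cx_3 = 208, cy_3 = 124, r_3 = 24, x0_4 = 40, y0_4 = 280, x1_4 = 168, y1_4 = 308, cx_5 = 252, cy_5 = 320, r_5 = 56, x0_6 = 88, y0_6 = 308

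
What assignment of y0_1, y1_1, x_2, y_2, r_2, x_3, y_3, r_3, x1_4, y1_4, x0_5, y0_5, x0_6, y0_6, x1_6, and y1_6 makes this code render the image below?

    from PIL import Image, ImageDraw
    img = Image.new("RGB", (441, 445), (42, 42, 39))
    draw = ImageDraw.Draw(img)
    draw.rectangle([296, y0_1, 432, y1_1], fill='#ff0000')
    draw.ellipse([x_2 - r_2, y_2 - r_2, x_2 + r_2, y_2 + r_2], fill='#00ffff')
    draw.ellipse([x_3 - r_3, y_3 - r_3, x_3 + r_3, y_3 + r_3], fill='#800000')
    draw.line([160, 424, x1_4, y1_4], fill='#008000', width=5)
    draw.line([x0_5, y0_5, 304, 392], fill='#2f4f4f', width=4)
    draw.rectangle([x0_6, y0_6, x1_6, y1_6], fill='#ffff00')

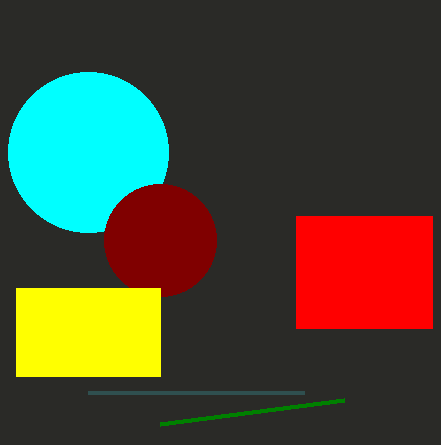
y0_1 = 216; y1_1 = 328; x_2 = 88; y_2 = 152; r_2 = 80; x_3 = 160; y_3 = 240; r_3 = 56; x1_4 = 344; y1_4 = 400; x0_5 = 88; y0_5 = 392; x0_6 = 16; y0_6 = 288; x1_6 = 160; y1_6 = 376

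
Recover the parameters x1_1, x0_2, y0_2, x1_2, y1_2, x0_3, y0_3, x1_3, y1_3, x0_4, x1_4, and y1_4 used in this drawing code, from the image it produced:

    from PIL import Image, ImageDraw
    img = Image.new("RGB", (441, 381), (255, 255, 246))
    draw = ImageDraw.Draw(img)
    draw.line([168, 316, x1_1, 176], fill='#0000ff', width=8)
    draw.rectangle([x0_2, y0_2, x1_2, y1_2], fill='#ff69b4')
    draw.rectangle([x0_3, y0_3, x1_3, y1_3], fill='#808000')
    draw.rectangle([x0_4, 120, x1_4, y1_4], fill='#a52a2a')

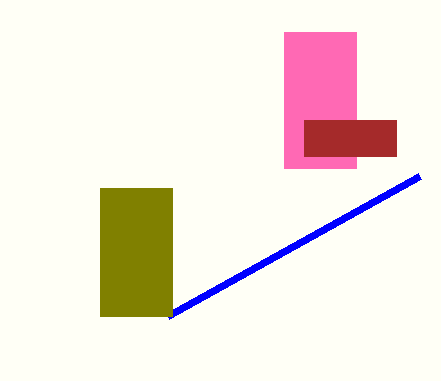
x1_1 = 420, x0_2 = 284, y0_2 = 32, x1_2 = 356, y1_2 = 168, x0_3 = 100, y0_3 = 188, x1_3 = 172, y1_3 = 316, x0_4 = 304, x1_4 = 396, y1_4 = 156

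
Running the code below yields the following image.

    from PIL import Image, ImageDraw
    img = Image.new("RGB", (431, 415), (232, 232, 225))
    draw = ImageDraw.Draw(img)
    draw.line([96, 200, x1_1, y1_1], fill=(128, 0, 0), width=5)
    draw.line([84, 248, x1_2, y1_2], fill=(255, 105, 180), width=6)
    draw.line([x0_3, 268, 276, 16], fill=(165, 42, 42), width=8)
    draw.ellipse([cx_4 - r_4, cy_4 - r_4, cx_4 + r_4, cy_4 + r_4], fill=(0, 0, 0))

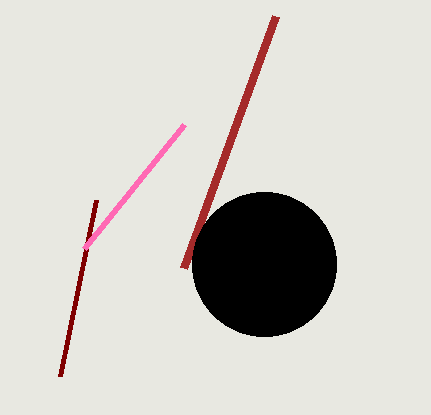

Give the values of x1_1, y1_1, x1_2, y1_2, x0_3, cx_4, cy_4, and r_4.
x1_1 = 60; y1_1 = 376; x1_2 = 184; y1_2 = 124; x0_3 = 184; cx_4 = 264; cy_4 = 264; r_4 = 72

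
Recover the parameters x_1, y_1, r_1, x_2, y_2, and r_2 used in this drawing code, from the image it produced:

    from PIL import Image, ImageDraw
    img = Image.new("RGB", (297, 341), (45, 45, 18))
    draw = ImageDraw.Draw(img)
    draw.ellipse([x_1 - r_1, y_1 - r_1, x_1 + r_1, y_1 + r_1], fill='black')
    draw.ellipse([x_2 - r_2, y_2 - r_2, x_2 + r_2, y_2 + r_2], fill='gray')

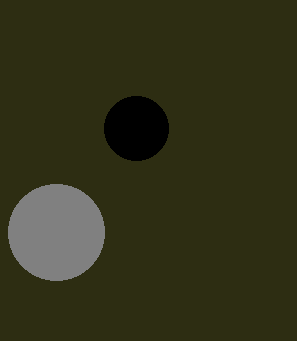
x_1 = 136; y_1 = 128; r_1 = 32; x_2 = 56; y_2 = 232; r_2 = 48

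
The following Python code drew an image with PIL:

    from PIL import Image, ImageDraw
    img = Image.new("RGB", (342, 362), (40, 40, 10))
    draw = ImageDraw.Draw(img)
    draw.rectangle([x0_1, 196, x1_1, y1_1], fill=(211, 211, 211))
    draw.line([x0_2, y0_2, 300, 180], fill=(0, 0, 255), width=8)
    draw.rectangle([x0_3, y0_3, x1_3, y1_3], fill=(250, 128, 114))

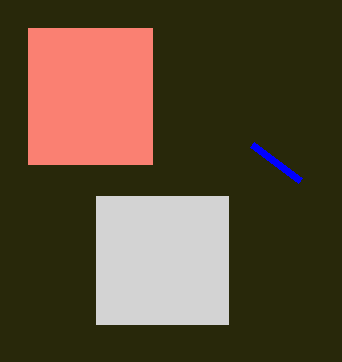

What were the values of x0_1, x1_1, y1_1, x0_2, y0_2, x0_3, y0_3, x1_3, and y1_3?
x0_1 = 96; x1_1 = 228; y1_1 = 324; x0_2 = 252; y0_2 = 144; x0_3 = 28; y0_3 = 28; x1_3 = 152; y1_3 = 164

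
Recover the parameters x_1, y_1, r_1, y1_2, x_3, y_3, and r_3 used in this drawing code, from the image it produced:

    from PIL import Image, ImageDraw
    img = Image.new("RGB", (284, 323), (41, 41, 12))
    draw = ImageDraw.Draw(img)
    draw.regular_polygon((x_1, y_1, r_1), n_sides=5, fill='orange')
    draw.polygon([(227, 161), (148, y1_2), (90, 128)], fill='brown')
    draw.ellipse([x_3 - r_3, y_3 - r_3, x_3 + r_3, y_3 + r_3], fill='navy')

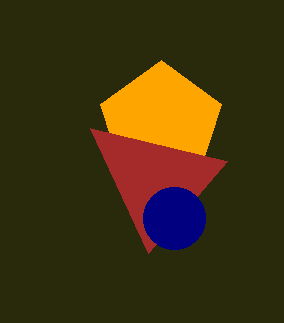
x_1 = 161; y_1 = 124; r_1 = 64; y1_2 = 253; x_3 = 174; y_3 = 218; r_3 = 31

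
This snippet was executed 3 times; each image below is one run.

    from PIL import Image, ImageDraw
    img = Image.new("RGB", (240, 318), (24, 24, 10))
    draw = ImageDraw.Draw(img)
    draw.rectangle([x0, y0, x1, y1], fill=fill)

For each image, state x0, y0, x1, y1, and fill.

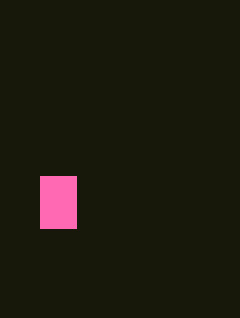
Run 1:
x0 = 40, y0 = 176, x1 = 76, y1 = 228, fill = 'hotpink'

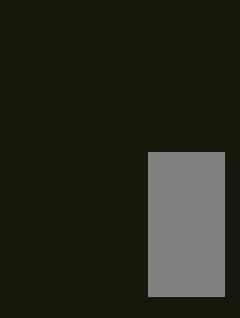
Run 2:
x0 = 148
y0 = 152
x1 = 224
y1 = 296
fill = 'gray'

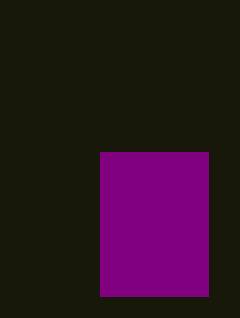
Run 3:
x0 = 100; y0 = 152; x1 = 208; y1 = 296; fill = 'purple'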